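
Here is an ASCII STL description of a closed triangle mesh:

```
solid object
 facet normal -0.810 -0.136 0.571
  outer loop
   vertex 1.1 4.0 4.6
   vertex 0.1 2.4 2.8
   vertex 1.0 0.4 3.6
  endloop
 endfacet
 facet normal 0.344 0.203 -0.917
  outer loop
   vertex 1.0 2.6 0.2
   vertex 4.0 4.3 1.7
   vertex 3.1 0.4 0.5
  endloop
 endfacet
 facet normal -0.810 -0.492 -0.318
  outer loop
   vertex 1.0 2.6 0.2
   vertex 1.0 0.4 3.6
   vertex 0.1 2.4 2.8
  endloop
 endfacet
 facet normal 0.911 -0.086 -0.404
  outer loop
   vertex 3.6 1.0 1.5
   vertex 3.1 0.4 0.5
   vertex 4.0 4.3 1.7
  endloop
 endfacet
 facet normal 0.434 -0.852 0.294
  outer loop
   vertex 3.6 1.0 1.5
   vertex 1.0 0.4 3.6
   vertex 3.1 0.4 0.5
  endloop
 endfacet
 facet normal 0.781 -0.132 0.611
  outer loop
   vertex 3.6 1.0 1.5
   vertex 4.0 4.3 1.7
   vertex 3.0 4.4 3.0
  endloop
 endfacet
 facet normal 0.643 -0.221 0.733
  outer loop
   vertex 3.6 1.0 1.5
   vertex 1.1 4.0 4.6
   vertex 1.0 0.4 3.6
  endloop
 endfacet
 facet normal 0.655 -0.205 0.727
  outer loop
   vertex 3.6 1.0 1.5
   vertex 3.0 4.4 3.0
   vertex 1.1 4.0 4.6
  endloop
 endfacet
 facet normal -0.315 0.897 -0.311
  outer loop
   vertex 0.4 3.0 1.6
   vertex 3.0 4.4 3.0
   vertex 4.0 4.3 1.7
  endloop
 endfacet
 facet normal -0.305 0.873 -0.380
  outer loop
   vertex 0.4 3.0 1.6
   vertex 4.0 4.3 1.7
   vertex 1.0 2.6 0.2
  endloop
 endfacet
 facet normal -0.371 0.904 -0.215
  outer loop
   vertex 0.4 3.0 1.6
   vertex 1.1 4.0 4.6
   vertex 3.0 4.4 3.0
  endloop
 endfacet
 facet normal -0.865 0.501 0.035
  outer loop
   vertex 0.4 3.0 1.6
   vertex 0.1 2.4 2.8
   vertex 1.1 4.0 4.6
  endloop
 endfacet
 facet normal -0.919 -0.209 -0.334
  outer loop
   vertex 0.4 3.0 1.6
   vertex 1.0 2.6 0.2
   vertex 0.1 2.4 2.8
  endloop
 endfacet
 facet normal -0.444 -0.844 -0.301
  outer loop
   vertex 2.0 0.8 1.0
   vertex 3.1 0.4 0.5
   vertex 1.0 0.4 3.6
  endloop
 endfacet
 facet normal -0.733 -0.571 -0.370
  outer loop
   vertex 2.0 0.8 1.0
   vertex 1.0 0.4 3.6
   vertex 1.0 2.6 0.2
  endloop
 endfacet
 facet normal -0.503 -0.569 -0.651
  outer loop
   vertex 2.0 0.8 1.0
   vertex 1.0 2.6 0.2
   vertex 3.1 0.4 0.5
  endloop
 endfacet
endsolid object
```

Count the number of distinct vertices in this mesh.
10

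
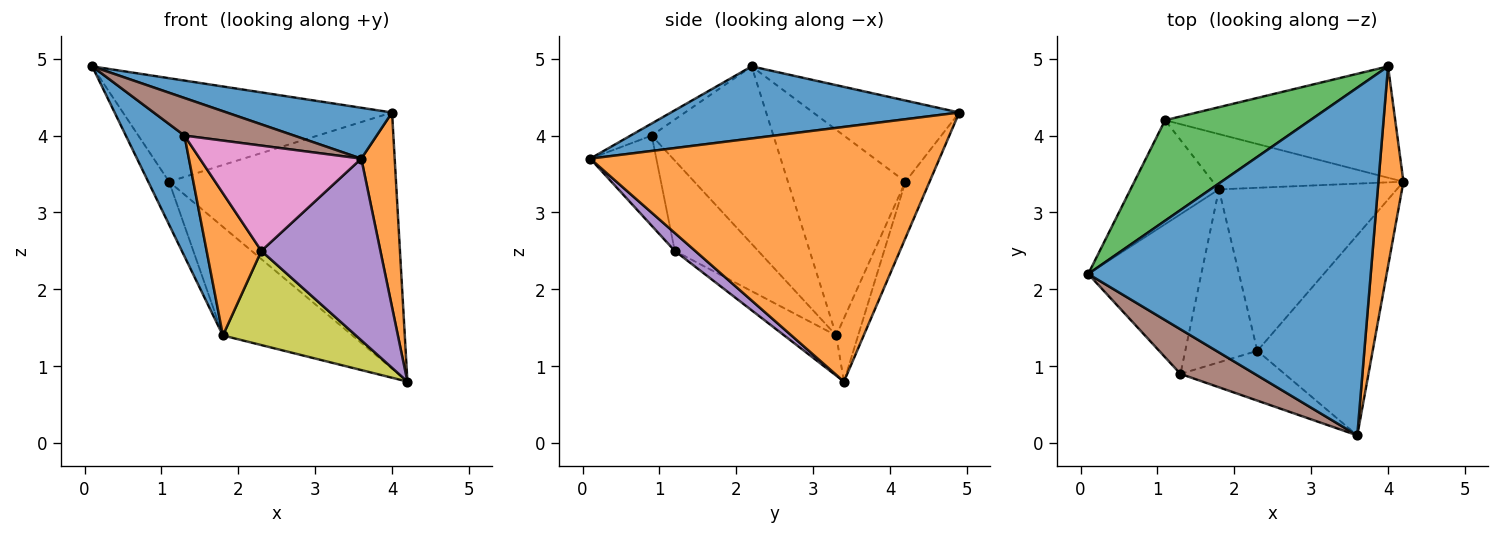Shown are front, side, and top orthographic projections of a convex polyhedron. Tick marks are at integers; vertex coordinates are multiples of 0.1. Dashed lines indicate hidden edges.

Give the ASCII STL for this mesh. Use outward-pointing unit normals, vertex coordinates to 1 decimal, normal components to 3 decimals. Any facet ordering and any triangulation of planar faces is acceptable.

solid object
 facet normal 0.245 -0.140 0.959
  outer loop
   vertex 4.0 4.9 4.3
   vertex 0.1 2.2 4.9
   vertex 3.6 0.1 3.7
  endloop
 endfacet
 facet normal 0.991 -0.095 0.097
  outer loop
   vertex 4.0 4.9 4.3
   vertex 3.6 0.1 3.7
   vertex 4.2 3.4 0.8
  endloop
 endfacet
 facet normal -0.363 0.668 0.649
  outer loop
   vertex 1.1 4.2 3.4
   vertex 0.1 2.2 4.9
   vertex 4.0 4.9 4.3
  endloop
 endfacet
 facet normal -0.097 0.913 -0.397
  outer loop
   vertex 1.1 4.2 3.4
   vertex 4.0 4.9 4.3
   vertex 4.2 3.4 0.8
  endloop
 endfacet
 facet normal 0.114 -0.667 -0.736
  outer loop
   vertex 2.3 1.2 2.5
   vertex 4.2 3.4 0.8
   vertex 3.6 0.1 3.7
  endloop
 endfacet
 facet normal -0.123 -0.639 0.759
  outer loop
   vertex 1.3 0.9 4.0
   vertex 3.6 0.1 3.7
   vertex 0.1 2.2 4.9
  endloop
 endfacet
 facet normal -0.347 -0.848 -0.401
  outer loop
   vertex 1.3 0.9 4.0
   vertex 2.3 1.2 2.5
   vertex 3.6 0.1 3.7
  endloop
 endfacet
 facet normal -0.149 0.881 -0.449
  outer loop
   vertex 1.8 3.3 1.4
   vertex 1.1 4.2 3.4
   vertex 4.2 3.4 0.8
  endloop
 endfacet
 facet normal -0.192 -0.491 -0.850
  outer loop
   vertex 1.8 3.3 1.4
   vertex 4.2 3.4 0.8
   vertex 2.3 1.2 2.5
  endloop
 endfacet
 facet normal -0.907 0.161 -0.390
  outer loop
   vertex 1.8 3.3 1.4
   vertex 0.1 2.2 4.9
   vertex 1.1 4.2 3.4
  endloop
 endfacet
 facet normal -0.781 -0.377 -0.498
  outer loop
   vertex 1.8 3.3 1.4
   vertex 1.3 0.9 4.0
   vertex 0.1 2.2 4.9
  endloop
 endfacet
 facet normal -0.696 -0.456 -0.555
  outer loop
   vertex 1.8 3.3 1.4
   vertex 2.3 1.2 2.5
   vertex 1.3 0.9 4.0
  endloop
 endfacet
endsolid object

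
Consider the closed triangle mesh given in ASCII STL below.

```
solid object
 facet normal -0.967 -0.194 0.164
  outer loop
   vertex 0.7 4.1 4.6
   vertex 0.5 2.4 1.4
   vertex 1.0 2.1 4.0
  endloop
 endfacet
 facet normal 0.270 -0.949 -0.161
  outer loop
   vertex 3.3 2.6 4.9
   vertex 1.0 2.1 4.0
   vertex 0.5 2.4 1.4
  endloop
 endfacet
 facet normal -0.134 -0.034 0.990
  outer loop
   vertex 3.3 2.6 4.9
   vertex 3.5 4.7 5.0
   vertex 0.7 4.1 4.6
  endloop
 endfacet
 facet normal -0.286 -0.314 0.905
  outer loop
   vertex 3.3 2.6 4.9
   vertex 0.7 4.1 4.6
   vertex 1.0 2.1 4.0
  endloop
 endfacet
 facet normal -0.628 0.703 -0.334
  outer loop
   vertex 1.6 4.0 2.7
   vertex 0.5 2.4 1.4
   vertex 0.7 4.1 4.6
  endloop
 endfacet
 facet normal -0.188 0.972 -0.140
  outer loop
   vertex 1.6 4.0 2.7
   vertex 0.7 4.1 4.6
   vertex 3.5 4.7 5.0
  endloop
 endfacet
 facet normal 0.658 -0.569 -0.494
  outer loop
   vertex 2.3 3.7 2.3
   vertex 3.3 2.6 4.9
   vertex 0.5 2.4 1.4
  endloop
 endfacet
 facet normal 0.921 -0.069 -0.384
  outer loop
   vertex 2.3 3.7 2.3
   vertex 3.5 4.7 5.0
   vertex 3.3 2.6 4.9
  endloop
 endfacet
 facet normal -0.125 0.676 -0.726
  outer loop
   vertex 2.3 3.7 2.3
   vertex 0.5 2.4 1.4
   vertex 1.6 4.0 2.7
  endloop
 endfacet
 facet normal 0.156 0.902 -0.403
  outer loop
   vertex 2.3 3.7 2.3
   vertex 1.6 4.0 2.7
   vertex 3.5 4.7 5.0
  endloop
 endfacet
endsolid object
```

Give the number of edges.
15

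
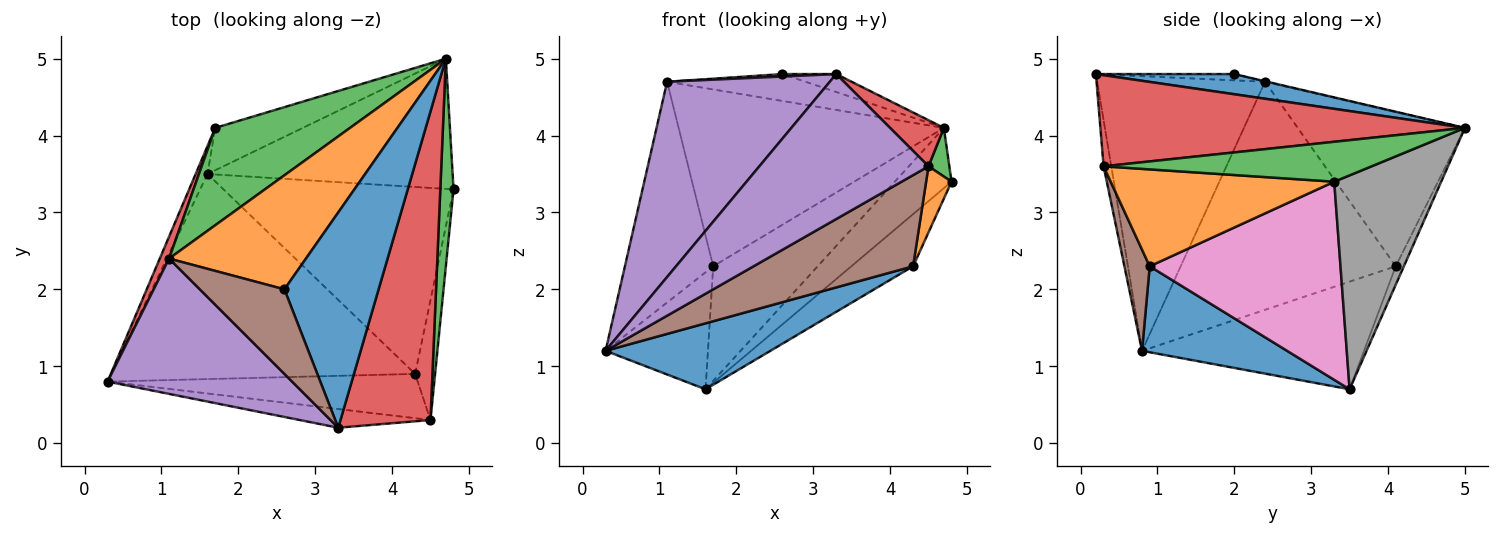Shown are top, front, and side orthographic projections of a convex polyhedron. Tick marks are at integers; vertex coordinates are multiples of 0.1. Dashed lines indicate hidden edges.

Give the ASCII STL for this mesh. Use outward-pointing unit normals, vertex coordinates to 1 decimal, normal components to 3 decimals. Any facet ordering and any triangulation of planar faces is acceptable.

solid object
 facet normal 0.209 0.081 0.975
  outer loop
   vertex 4.7 5.0 4.1
   vertex 2.6 2.0 4.8
   vertex 3.3 0.2 4.8
  endloop
 endfacet
 facet normal 0.973 -0.111 -0.201
  outer loop
   vertex 4.5 0.3 3.6
   vertex 4.3 0.9 2.3
   vertex 4.8 3.3 3.4
  endloop
 endfacet
 facet normal 0.946 -0.074 0.314
  outer loop
   vertex 4.5 0.3 3.6
   vertex 4.8 3.3 3.4
   vertex 4.7 5.0 4.1
  endloop
 endfacet
 facet normal 0.708 -0.104 0.699
  outer loop
   vertex 4.5 0.3 3.6
   vertex 4.7 5.0 4.1
   vertex 3.3 0.2 4.8
  endloop
 endfacet
 facet normal -0.045 -0.991 -0.128
  outer loop
   vertex 4.5 0.3 3.6
   vertex 3.3 0.2 4.8
   vertex 0.3 0.8 1.2
  endloop
 endfacet
 facet normal 0.141 -0.890 -0.433
  outer loop
   vertex 4.5 0.3 3.6
   vertex 0.3 0.8 1.2
   vertex 4.3 0.9 2.3
  endloop
 endfacet
 facet normal 0.638 0.207 -0.741
  outer loop
   vertex 1.6 3.5 0.7
   vertex 4.8 3.3 3.4
   vertex 4.3 0.9 2.3
  endloop
 endfacet
 facet normal 0.621 0.329 -0.711
  outer loop
   vertex 1.6 3.5 0.7
   vertex 4.7 5.0 4.1
   vertex 4.8 3.3 3.4
  endloop
 endfacet
 facet normal -0.073 0.935 -0.346
  outer loop
   vertex 1.6 3.5 0.7
   vertex 1.7 4.1 2.3
   vertex 4.7 5.0 4.1
  endloop
 endfacet
 facet normal -0.904 0.417 -0.100
  outer loop
   vertex 1.6 3.5 0.7
   vertex 0.3 0.8 1.2
   vertex 1.7 4.1 2.3
  endloop
 endfacet
 facet normal 0.260 -0.295 -0.919
  outer loop
   vertex 1.6 3.5 0.7
   vertex 4.3 0.9 2.3
   vertex 0.3 0.8 1.2
  endloop
 endfacet
 facet normal -0.004 0.230 0.973
  outer loop
   vertex 1.1 2.4 4.7
   vertex 2.6 2.0 4.8
   vertex 4.7 5.0 4.1
  endloop
 endfacet
 facet normal -0.483 0.767 0.422
  outer loop
   vertex 1.1 2.4 4.7
   vertex 4.7 5.0 4.1
   vertex 1.7 4.1 2.3
  endloop
 endfacet
 facet normal -0.924 0.380 0.038
  outer loop
   vertex 1.1 2.4 4.7
   vertex 1.7 4.1 2.3
   vertex 0.3 0.8 1.2
  endloop
 endfacet
 facet normal -0.647 -0.627 0.434
  outer loop
   vertex 1.1 2.4 4.7
   vertex 0.3 0.8 1.2
   vertex 3.3 0.2 4.8
  endloop
 endfacet
 facet normal -0.074 -0.029 0.997
  outer loop
   vertex 1.1 2.4 4.7
   vertex 3.3 0.2 4.8
   vertex 2.6 2.0 4.8
  endloop
 endfacet
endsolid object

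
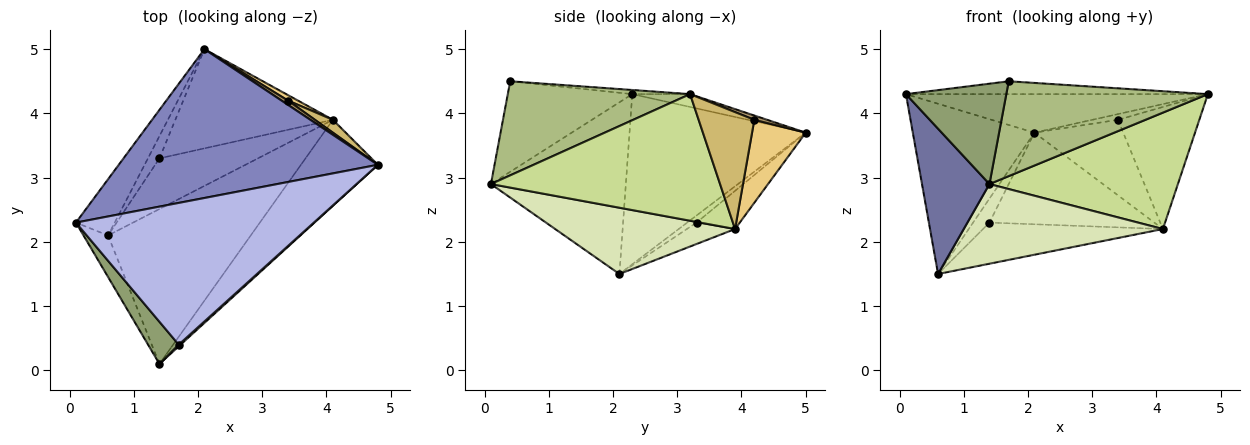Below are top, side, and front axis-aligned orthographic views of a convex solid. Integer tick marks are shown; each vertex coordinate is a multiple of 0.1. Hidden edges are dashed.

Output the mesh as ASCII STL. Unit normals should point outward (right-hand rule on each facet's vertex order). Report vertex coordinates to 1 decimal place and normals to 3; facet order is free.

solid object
 facet normal -0.887 -0.444 -0.127
  outer loop
   vertex 0.6 2.1 1.5
   vertex 1.4 0.1 2.9
   vertex 0.1 2.3 4.3
  endloop
 endfacet
 facet normal -0.048 0.250 0.967
  outer loop
   vertex 2.1 5.0 3.7
   vertex 0.1 2.3 4.3
   vertex 4.8 3.2 4.3
  endloop
 endfacet
 facet normal -0.809 0.558 -0.184
  outer loop
   vertex 2.1 5.0 3.7
   vertex 0.6 2.1 1.5
   vertex 0.1 2.3 4.3
  endloop
 endfacet
 facet normal -0.017 0.090 0.996
  outer loop
   vertex 1.7 0.4 4.5
   vertex 4.8 3.2 4.3
   vertex 0.1 2.3 4.3
  endloop
 endfacet
 facet normal -0.753 -0.607 0.255
  outer loop
   vertex 1.7 0.4 4.5
   vertex 0.1 2.3 4.3
   vertex 1.4 0.1 2.9
  endloop
 endfacet
 facet normal 0.671 -0.742 0.013
  outer loop
   vertex 1.7 0.4 4.5
   vertex 1.4 0.1 2.9
   vertex 4.8 3.2 4.3
  endloop
 endfacet
 facet normal 0.699 -0.575 -0.425
  outer loop
   vertex 4.1 3.9 2.2
   vertex 4.8 3.2 4.3
   vertex 1.4 0.1 2.9
  endloop
 endfacet
 facet normal 0.382 -0.423 -0.822
  outer loop
   vertex 4.1 3.9 2.2
   vertex 1.4 0.1 2.9
   vertex 0.6 2.1 1.5
  endloop
 endfacet
 facet normal 0.371 0.743 0.557
  outer loop
   vertex 3.4 4.2 3.9
   vertex 2.1 5.0 3.7
   vertex 4.8 3.2 4.3
  endloop
 endfacet
 facet normal 0.563 0.822 0.087
  outer loop
   vertex 3.4 4.2 3.9
   vertex 4.8 3.2 4.3
   vertex 4.1 3.9 2.2
  endloop
 endfacet
 facet normal 0.516 0.854 0.062
  outer loop
   vertex 3.4 4.2 3.9
   vertex 4.1 3.9 2.2
   vertex 2.1 5.0 3.7
  endloop
 endfacet
 facet normal -0.386 0.676 -0.628
  outer loop
   vertex 1.4 3.3 2.3
   vertex 0.6 2.1 1.5
   vertex 2.1 5.0 3.7
  endloop
 endfacet
 facet normal -0.166 0.621 -0.766
  outer loop
   vertex 1.4 3.3 2.3
   vertex 4.1 3.9 2.2
   vertex 0.6 2.1 1.5
  endloop
 endfacet
 facet normal -0.175 0.668 -0.723
  outer loop
   vertex 1.4 3.3 2.3
   vertex 2.1 5.0 3.7
   vertex 4.1 3.9 2.2
  endloop
 endfacet
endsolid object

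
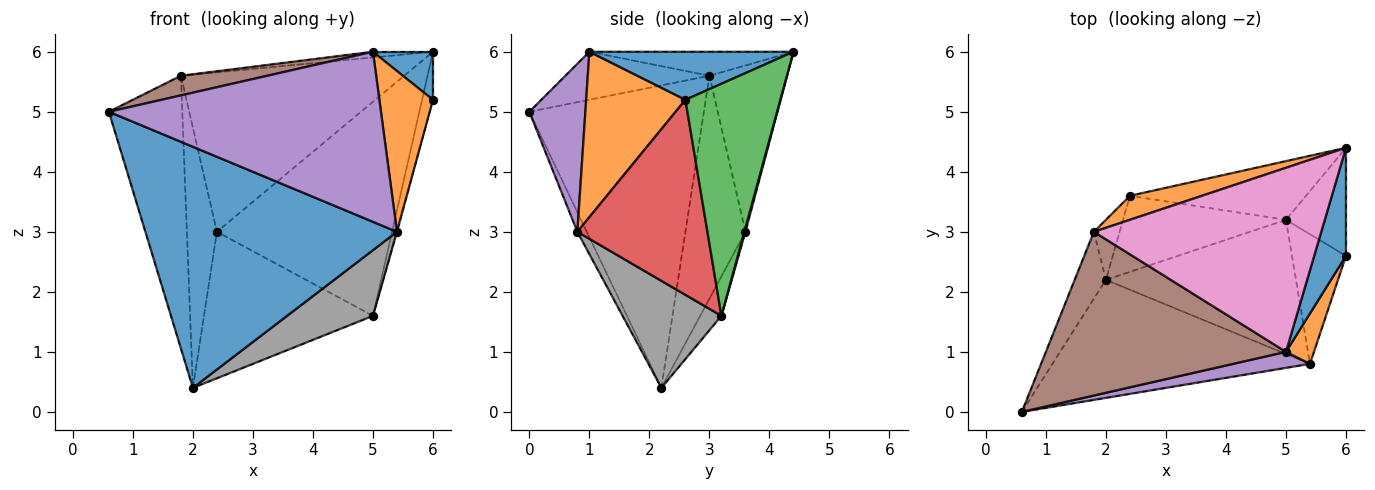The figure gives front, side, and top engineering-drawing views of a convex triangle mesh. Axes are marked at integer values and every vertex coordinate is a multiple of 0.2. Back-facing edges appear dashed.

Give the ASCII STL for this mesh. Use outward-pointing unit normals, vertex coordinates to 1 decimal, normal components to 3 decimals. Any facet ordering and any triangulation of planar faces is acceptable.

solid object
 facet normal -0.034 -0.898 -0.439
  outer loop
   vertex 5.4 0.8 3.0
   vertex 0.6 0.0 5.0
   vertex 2.0 2.2 0.4
  endloop
 endfacet
 facet normal -0.325 0.935 0.141
  outer loop
   vertex 1.8 3.0 5.6
   vertex 6.0 4.4 6.0
   vertex 2.4 3.6 3.0
  endloop
 endfacet
 facet normal -0.918 0.386 -0.095
  outer loop
   vertex 1.8 3.0 5.6
   vertex 2.0 2.2 0.4
   vertex 0.6 0.0 5.0
  endloop
 endfacet
 facet normal -0.890 0.445 -0.103
  outer loop
   vertex 1.8 3.0 5.6
   vertex 2.4 3.6 3.0
   vertex 2.0 2.2 0.4
  endloop
 endfacet
 facet normal 0.201 -0.975 0.092
  outer loop
   vertex 5.0 1.0 6.0
   vertex 0.6 0.0 5.0
   vertex 5.4 0.8 3.0
  endloop
 endfacet
 facet normal -0.195 -0.117 0.974
  outer loop
   vertex 5.0 1.0 6.0
   vertex 1.8 3.0 5.6
   vertex 0.6 0.0 5.0
  endloop
 endfacet
 facet normal -0.105 0.031 0.994
  outer loop
   vertex 5.0 1.0 6.0
   vertex 6.0 4.4 6.0
   vertex 1.8 3.0 5.6
  endloop
 endfacet
 facet normal 0.451 -0.392 -0.801
  outer loop
   vertex 5.0 3.2 1.6
   vertex 5.4 0.8 3.0
   vertex 2.0 2.2 0.4
  endloop
 endfacet
 facet normal 0.006 0.964 -0.264
  outer loop
   vertex 5.0 3.2 1.6
   vertex 2.4 3.6 3.0
   vertex 6.0 4.4 6.0
  endloop
 endfacet
 facet normal -0.111 0.882 -0.458
  outer loop
   vertex 5.0 3.2 1.6
   vertex 2.0 2.2 0.4
   vertex 2.4 3.6 3.0
  endloop
 endfacet
 facet normal 0.810 -0.238 0.536
  outer loop
   vertex 6.0 2.6 5.2
   vertex 6.0 4.4 6.0
   vertex 5.0 1.0 6.0
  endloop
 endfacet
 facet normal 0.870 -0.470 0.147
  outer loop
   vertex 6.0 2.6 5.2
   vertex 5.0 1.0 6.0
   vertex 5.4 0.8 3.0
  endloop
 endfacet
 facet normal 0.962 0.111 -0.249
  outer loop
   vertex 6.0 2.6 5.2
   vertex 5.0 3.2 1.6
   vertex 6.0 4.4 6.0
  endloop
 endfacet
 facet normal 0.964 0.005 -0.267
  outer loop
   vertex 6.0 2.6 5.2
   vertex 5.4 0.8 3.0
   vertex 5.0 3.2 1.6
  endloop
 endfacet
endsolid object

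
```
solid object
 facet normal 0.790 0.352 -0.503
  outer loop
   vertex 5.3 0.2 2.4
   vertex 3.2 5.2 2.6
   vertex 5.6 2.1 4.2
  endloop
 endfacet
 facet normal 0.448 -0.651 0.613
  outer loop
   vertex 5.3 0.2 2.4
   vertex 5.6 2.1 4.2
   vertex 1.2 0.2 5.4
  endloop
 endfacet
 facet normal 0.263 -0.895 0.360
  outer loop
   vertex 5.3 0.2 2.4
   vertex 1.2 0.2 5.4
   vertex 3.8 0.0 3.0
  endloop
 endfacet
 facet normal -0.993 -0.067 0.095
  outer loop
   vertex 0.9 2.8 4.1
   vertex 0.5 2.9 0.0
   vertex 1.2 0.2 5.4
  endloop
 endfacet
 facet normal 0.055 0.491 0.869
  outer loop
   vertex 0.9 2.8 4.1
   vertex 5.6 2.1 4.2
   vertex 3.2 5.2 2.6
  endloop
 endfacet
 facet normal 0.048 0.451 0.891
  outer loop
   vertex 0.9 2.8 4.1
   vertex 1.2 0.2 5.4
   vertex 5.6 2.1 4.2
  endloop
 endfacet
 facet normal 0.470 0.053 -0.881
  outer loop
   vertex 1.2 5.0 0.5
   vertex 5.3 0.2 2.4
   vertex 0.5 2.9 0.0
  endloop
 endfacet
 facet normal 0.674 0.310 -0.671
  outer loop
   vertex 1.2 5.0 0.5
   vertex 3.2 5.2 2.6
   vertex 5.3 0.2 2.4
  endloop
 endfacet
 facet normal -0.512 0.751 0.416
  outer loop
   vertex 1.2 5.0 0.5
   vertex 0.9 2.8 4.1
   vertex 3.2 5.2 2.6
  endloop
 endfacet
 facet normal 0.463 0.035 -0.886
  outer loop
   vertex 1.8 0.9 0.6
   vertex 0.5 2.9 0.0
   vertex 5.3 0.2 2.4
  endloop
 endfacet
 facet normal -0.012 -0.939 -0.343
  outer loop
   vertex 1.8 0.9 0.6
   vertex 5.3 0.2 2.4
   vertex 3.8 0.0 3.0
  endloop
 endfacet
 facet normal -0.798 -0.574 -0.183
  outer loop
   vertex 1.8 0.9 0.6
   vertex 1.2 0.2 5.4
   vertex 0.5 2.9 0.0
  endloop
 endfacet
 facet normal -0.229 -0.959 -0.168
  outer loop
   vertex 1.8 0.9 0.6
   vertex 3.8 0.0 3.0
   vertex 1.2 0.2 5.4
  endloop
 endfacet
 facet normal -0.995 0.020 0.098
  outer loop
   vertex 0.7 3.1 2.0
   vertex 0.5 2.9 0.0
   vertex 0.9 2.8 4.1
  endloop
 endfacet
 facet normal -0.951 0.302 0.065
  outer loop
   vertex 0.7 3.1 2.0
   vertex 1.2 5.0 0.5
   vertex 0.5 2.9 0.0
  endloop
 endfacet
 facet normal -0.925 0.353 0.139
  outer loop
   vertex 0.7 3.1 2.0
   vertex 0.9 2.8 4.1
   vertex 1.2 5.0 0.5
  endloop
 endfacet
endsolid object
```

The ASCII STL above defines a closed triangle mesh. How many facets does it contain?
16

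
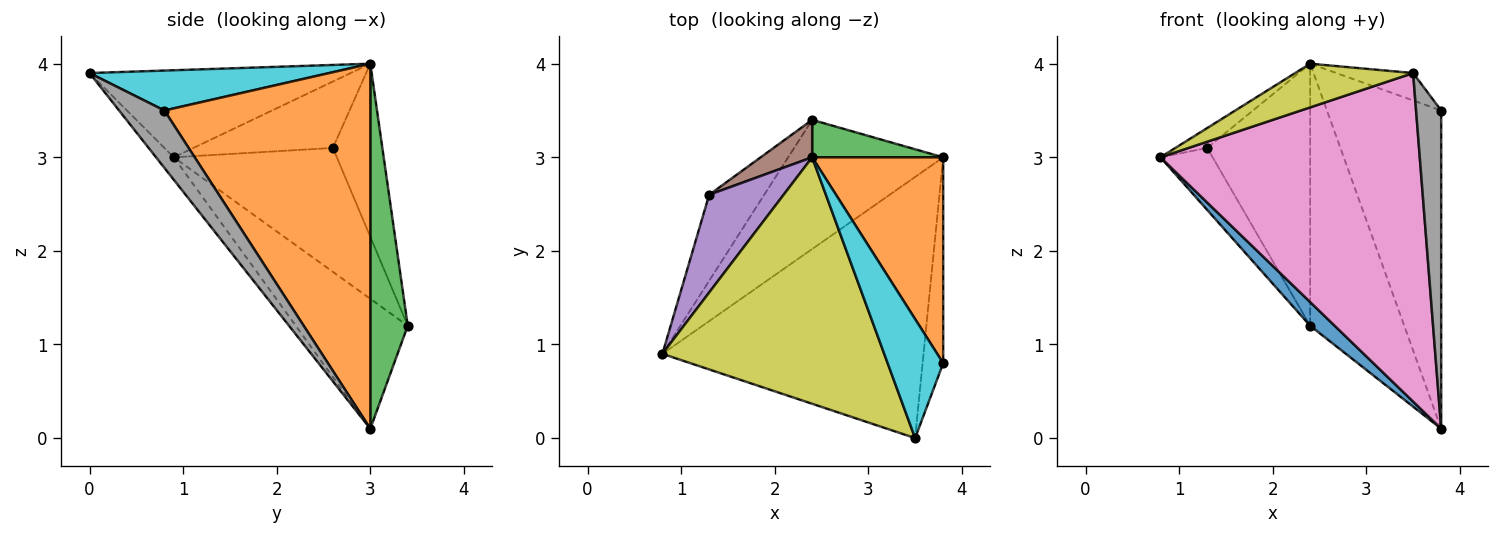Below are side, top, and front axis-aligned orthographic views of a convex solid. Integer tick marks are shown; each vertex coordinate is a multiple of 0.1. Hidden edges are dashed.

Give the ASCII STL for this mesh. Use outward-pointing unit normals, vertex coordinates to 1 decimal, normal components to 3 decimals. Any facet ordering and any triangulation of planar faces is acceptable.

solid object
 facet normal -0.636 -0.139 -0.759
  outer loop
   vertex 3.8 3.0 0.1
   vertex 0.8 0.9 3.0
   vertex 2.4 3.4 1.2
  endloop
 endfacet
 facet normal 0.834 0.463 0.299
  outer loop
   vertex 3.8 3.0 0.1
   vertex 2.4 3.0 4.0
   vertex 3.8 0.8 3.5
  endloop
 endfacet
 facet normal 0.367 0.921 0.132
  outer loop
   vertex 3.8 3.0 0.1
   vertex 2.4 3.4 1.2
   vertex 2.4 3.0 4.0
  endloop
 endfacet
 facet normal -0.877 0.281 -0.390
  outer loop
   vertex 1.3 2.6 3.1
   vertex 2.4 3.4 1.2
   vertex 0.8 0.9 3.0
  endloop
 endfacet
 facet normal -0.658 0.150 0.738
  outer loop
   vertex 1.3 2.6 3.1
   vertex 0.8 0.9 3.0
   vertex 2.4 3.0 4.0
  endloop
 endfacet
 facet normal -0.430 0.894 0.128
  outer loop
   vertex 1.3 2.6 3.1
   vertex 2.4 3.0 4.0
   vertex 2.4 3.4 1.2
  endloop
 endfacet
 facet normal -0.053 -0.782 -0.621
  outer loop
   vertex 3.5 0.0 3.9
   vertex 0.8 0.9 3.0
   vertex 3.8 3.0 0.1
  endloop
 endfacet
 facet normal 0.835 -0.463 -0.299
  outer loop
   vertex 3.5 0.0 3.9
   vertex 3.8 3.0 0.1
   vertex 3.8 0.8 3.5
  endloop
 endfacet
 facet normal -0.360 -0.163 0.918
  outer loop
   vertex 3.5 0.0 3.9
   vertex 2.4 3.0 4.0
   vertex 0.8 0.9 3.0
  endloop
 endfacet
 facet normal 0.574 0.184 0.798
  outer loop
   vertex 3.5 0.0 3.9
   vertex 3.8 0.8 3.5
   vertex 2.4 3.0 4.0
  endloop
 endfacet
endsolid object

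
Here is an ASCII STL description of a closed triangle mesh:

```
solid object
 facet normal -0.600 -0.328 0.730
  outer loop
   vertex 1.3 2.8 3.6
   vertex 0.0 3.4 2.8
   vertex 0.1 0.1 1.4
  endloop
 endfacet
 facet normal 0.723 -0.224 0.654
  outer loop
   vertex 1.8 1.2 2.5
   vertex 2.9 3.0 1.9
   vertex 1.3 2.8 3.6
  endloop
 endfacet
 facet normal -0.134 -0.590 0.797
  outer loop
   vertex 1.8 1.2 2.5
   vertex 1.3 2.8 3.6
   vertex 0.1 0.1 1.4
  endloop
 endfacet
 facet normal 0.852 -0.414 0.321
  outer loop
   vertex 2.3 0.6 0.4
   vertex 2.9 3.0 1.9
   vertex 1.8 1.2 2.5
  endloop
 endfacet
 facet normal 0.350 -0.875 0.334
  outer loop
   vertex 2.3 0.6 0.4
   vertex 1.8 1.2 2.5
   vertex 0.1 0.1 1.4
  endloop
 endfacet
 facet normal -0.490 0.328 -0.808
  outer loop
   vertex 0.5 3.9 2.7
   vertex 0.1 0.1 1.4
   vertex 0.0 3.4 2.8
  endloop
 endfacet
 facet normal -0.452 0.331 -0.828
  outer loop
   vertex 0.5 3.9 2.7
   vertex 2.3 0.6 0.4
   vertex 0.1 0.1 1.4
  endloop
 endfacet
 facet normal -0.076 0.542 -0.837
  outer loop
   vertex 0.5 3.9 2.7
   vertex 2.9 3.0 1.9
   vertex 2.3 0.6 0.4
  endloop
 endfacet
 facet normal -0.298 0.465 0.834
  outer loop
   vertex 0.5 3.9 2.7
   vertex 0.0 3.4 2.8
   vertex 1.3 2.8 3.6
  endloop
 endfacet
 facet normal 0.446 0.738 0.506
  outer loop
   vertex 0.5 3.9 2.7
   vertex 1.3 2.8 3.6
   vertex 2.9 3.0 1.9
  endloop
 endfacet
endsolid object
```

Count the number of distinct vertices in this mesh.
7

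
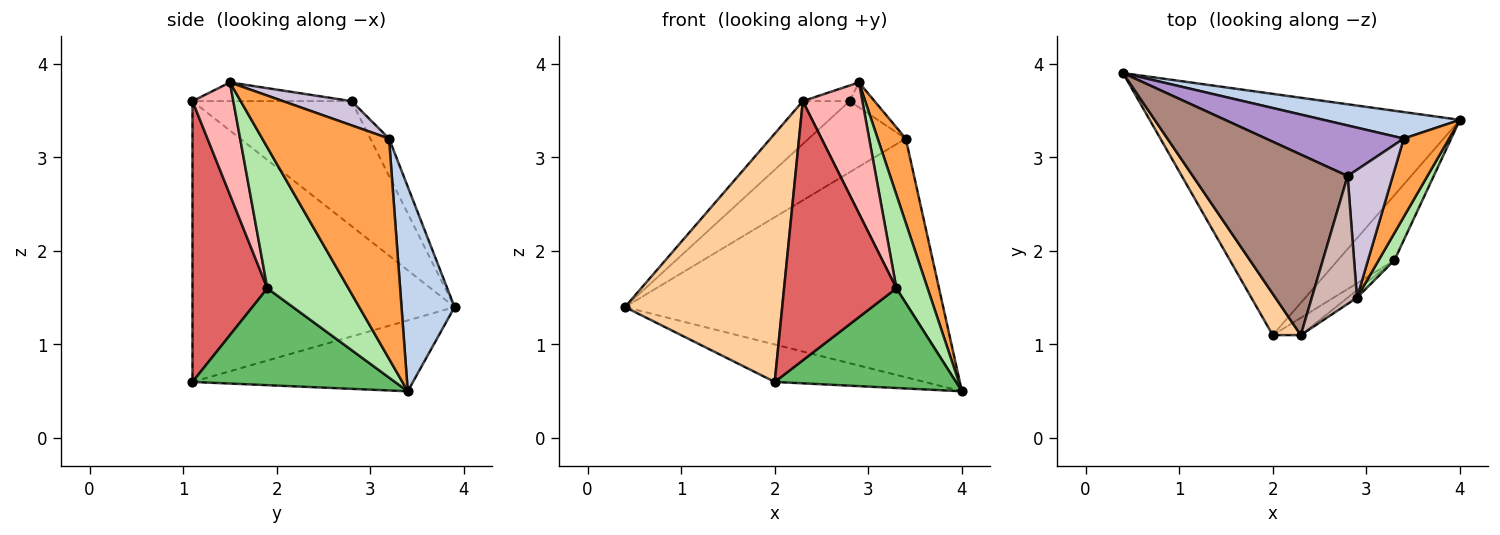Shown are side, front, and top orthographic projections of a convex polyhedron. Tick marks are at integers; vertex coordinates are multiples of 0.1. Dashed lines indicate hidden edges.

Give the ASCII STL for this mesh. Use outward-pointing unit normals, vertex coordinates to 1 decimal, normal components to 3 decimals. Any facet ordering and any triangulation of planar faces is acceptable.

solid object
 facet normal -0.220 0.150 -0.964
  outer loop
   vertex 2.0 1.1 0.6
   vertex 0.4 3.9 1.4
   vertex 4.0 3.4 0.5
  endloop
 endfacet
 facet normal 0.163 0.981 0.109
  outer loop
   vertex 3.4 3.2 3.2
   vertex 4.0 3.4 0.5
   vertex 0.4 3.9 1.4
  endloop
 endfacet
 facet normal 0.957 -0.212 0.197
  outer loop
   vertex 3.4 3.2 3.2
   vertex 2.9 1.5 3.8
   vertex 4.0 3.4 0.5
  endloop
 endfacet
 facet normal -0.854 -0.513 0.085
  outer loop
   vertex 2.3 1.1 3.6
   vertex 0.4 3.9 1.4
   vertex 2.0 1.1 0.6
  endloop
 endfacet
 facet normal 0.683 -0.611 -0.399
  outer loop
   vertex 3.3 1.9 1.6
   vertex 2.0 1.1 0.6
   vertex 4.0 3.4 0.5
  endloop
 endfacet
 facet normal 0.928 -0.357 0.104
  outer loop
   vertex 3.3 1.9 1.6
   vertex 4.0 3.4 0.5
   vertex 2.9 1.5 3.8
  endloop
 endfacet
 facet normal 0.554 -0.831 -0.055
  outer loop
   vertex 3.3 1.9 1.6
   vertex 2.3 1.1 3.6
   vertex 2.0 1.1 0.6
  endloop
 endfacet
 facet normal 0.565 -0.824 -0.047
  outer loop
   vertex 3.3 1.9 1.6
   vertex 2.9 1.5 3.8
   vertex 2.3 1.1 3.6
  endloop
 endfacet
 facet normal -0.155 0.805 0.572
  outer loop
   vertex 2.8 2.8 3.6
   vertex 3.4 3.2 3.2
   vertex 0.4 3.9 1.4
  endloop
 endfacet
 facet normal 0.466 0.169 0.868
  outer loop
   vertex 2.8 2.8 3.6
   vertex 2.9 1.5 3.8
   vertex 3.4 3.2 3.2
  endloop
 endfacet
 facet normal -0.618 0.182 0.765
  outer loop
   vertex 2.8 2.8 3.6
   vertex 0.4 3.9 1.4
   vertex 2.3 1.1 3.6
  endloop
 endfacet
 facet normal -0.381 0.112 0.918
  outer loop
   vertex 2.8 2.8 3.6
   vertex 2.3 1.1 3.6
   vertex 2.9 1.5 3.8
  endloop
 endfacet
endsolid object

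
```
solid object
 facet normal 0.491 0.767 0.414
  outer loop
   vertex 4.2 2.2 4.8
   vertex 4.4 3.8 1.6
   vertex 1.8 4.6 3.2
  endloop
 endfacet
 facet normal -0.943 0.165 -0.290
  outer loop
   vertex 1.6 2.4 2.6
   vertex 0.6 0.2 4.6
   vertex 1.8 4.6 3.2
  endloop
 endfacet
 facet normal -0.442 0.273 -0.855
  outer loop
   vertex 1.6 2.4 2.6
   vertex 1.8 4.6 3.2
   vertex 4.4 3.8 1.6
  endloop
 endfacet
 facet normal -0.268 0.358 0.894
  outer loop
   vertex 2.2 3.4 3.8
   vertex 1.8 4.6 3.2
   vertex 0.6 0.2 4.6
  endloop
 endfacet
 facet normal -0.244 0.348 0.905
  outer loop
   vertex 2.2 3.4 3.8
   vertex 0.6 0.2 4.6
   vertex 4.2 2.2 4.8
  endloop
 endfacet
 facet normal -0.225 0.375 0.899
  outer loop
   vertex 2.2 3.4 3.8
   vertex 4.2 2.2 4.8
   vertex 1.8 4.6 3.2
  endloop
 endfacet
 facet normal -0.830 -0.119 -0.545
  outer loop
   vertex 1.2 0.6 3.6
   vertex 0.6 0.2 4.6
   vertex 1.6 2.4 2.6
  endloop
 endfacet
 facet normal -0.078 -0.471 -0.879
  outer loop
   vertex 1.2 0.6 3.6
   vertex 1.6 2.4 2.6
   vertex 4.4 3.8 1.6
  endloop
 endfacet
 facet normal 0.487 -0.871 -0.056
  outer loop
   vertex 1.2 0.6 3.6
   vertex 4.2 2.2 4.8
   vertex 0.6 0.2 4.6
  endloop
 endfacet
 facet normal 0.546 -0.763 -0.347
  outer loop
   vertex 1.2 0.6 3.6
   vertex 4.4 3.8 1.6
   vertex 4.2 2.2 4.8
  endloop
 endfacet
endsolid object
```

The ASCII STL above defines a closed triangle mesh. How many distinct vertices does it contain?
7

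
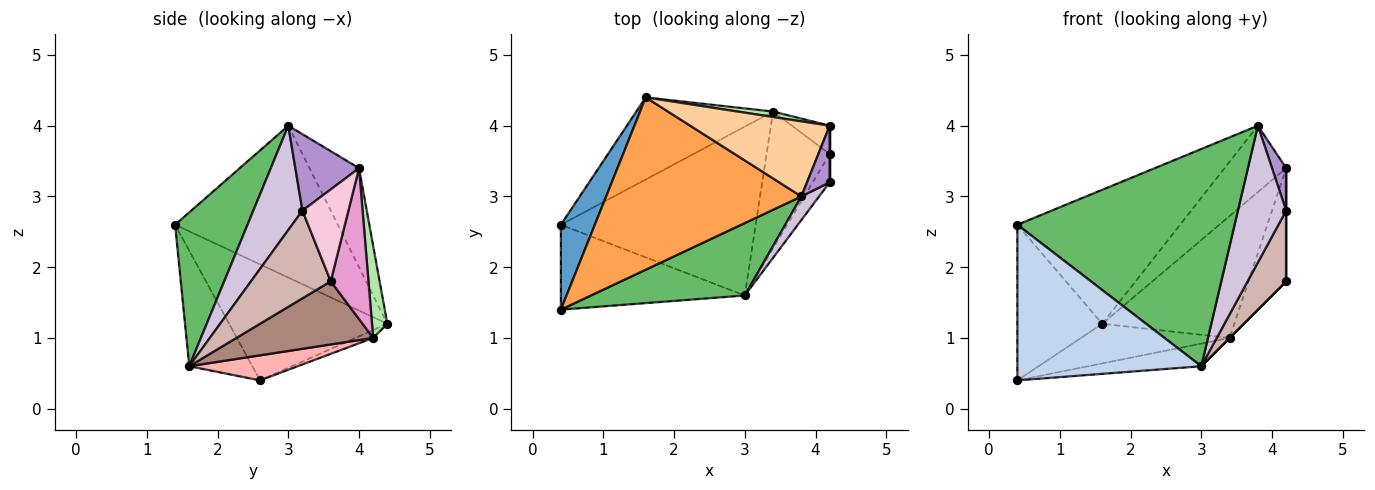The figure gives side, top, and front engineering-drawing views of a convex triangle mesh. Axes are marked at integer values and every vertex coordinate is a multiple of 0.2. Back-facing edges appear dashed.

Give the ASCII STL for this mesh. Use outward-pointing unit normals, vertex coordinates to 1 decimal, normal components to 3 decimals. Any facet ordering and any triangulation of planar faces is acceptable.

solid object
 facet normal -0.853 0.458 0.250
  outer loop
   vertex 0.4 2.6 0.4
   vertex 0.4 1.4 2.6
   vertex 1.6 4.4 1.2
  endloop
 endfacet
 facet normal -0.288 -0.841 -0.459
  outer loop
   vertex 3.0 1.6 0.6
   vertex 0.4 1.4 2.6
   vertex 0.4 2.6 0.4
  endloop
 endfacet
 facet normal -0.523 0.523 0.673
  outer loop
   vertex 3.8 3.0 4.0
   vertex 1.6 4.4 1.2
   vertex 0.4 1.4 2.6
  endloop
 endfacet
 facet normal -0.470 0.585 0.661
  outer loop
   vertex 3.8 3.0 4.0
   vertex 4.2 4.0 3.4
   vertex 1.6 4.4 1.2
  endloop
 endfacet
 facet normal 0.302 -0.905 0.302
  outer loop
   vertex 3.8 3.0 4.0
   vertex 0.4 1.4 2.6
   vertex 3.0 1.6 0.6
  endloop
 endfacet
 facet normal 0.115 0.992 0.044
  outer loop
   vertex 3.4 4.2 1.0
   vertex 1.6 4.4 1.2
   vertex 4.2 4.0 3.4
  endloop
 endfacet
 facet normal -0.052 0.434 -0.899
  outer loop
   vertex 3.4 4.2 1.0
   vertex 0.4 2.6 0.4
   vertex 1.6 4.4 1.2
  endloop
 endfacet
 facet normal 0.126 0.132 -0.983
  outer loop
   vertex 3.4 4.2 1.0
   vertex 3.0 1.6 0.6
   vertex 0.4 2.6 0.4
  endloop
 endfacet
 facet normal 0.938 -0.208 0.278
  outer loop
   vertex 4.2 3.2 2.8
   vertex 4.2 4.0 3.4
   vertex 3.8 3.0 4.0
  endloop
 endfacet
 facet normal 0.708 -0.696 0.120
  outer loop
   vertex 4.2 3.2 2.8
   vertex 3.8 3.0 4.0
   vertex 3.0 1.6 0.6
  endloop
 endfacet
 facet normal 0.707 0.000 -0.707
  outer loop
   vertex 4.2 3.6 1.8
   vertex 3.0 1.6 0.6
   vertex 3.4 4.2 1.0
  endloop
 endfacet
 facet normal 0.887 -0.429 -0.172
  outer loop
   vertex 4.2 3.6 1.8
   vertex 4.2 3.2 2.8
   vertex 3.0 1.6 0.6
  endloop
 endfacet
 facet normal 0.696 0.696 -0.174
  outer loop
   vertex 4.2 3.6 1.8
   vertex 3.4 4.2 1.0
   vertex 4.2 4.0 3.4
  endloop
 endfacet
 facet normal 1.000 0.000 0.000
  outer loop
   vertex 4.2 3.6 1.8
   vertex 4.2 4.0 3.4
   vertex 4.2 3.2 2.8
  endloop
 endfacet
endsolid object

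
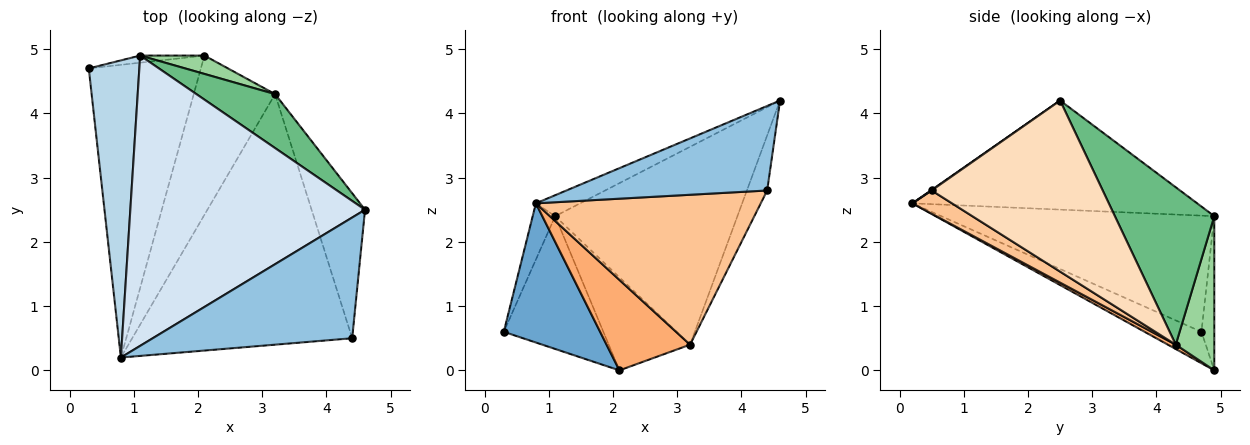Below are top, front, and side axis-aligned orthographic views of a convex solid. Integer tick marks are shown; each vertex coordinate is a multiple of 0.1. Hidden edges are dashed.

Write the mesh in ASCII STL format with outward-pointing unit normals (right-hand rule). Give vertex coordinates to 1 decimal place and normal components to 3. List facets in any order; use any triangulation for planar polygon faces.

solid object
 facet normal -0.246 -0.416 -0.875
  outer loop
   vertex 2.1 4.9 0.0
   vertex 0.8 0.2 2.6
   vertex 0.3 4.7 0.6
  endloop
 endfacet
 facet normal 0.002 -0.574 0.819
  outer loop
   vertex 4.4 0.5 2.8
   vertex 4.6 2.5 4.2
   vertex 0.8 0.2 2.6
  endloop
 endfacet
 facet normal -0.914 0.075 0.398
  outer loop
   vertex 1.1 4.9 2.4
   vertex 0.3 4.7 0.6
   vertex 0.8 0.2 2.6
  endloop
 endfacet
 facet normal -0.421 0.065 0.905
  outer loop
   vertex 1.1 4.9 2.4
   vertex 0.8 0.2 2.6
   vertex 4.6 2.5 4.2
  endloop
 endfacet
 facet normal -0.128 0.990 -0.053
  outer loop
   vertex 1.1 4.9 2.4
   vertex 2.1 4.9 0.0
   vertex 0.3 4.7 0.6
  endloop
 endfacet
 facet normal 0.047 -0.493 -0.869
  outer loop
   vertex 3.2 4.3 0.4
   vertex 0.8 0.2 2.6
   vertex 2.1 4.9 0.0
  endloop
 endfacet
 facet normal 0.090 -0.511 -0.855
  outer loop
   vertex 3.2 4.3 0.4
   vertex 4.4 0.5 2.8
   vertex 0.8 0.2 2.6
  endloop
 endfacet
 facet normal 0.948 0.112 -0.296
  outer loop
   vertex 3.2 4.3 0.4
   vertex 4.6 2.5 4.2
   vertex 4.4 0.5 2.8
  endloop
 endfacet
 facet normal 0.466 0.854 0.233
  outer loop
   vertex 3.2 4.3 0.4
   vertex 1.1 4.9 2.4
   vertex 4.6 2.5 4.2
  endloop
 endfacet
 facet normal 0.421 0.890 0.176
  outer loop
   vertex 3.2 4.3 0.4
   vertex 2.1 4.9 0.0
   vertex 1.1 4.9 2.4
  endloop
 endfacet
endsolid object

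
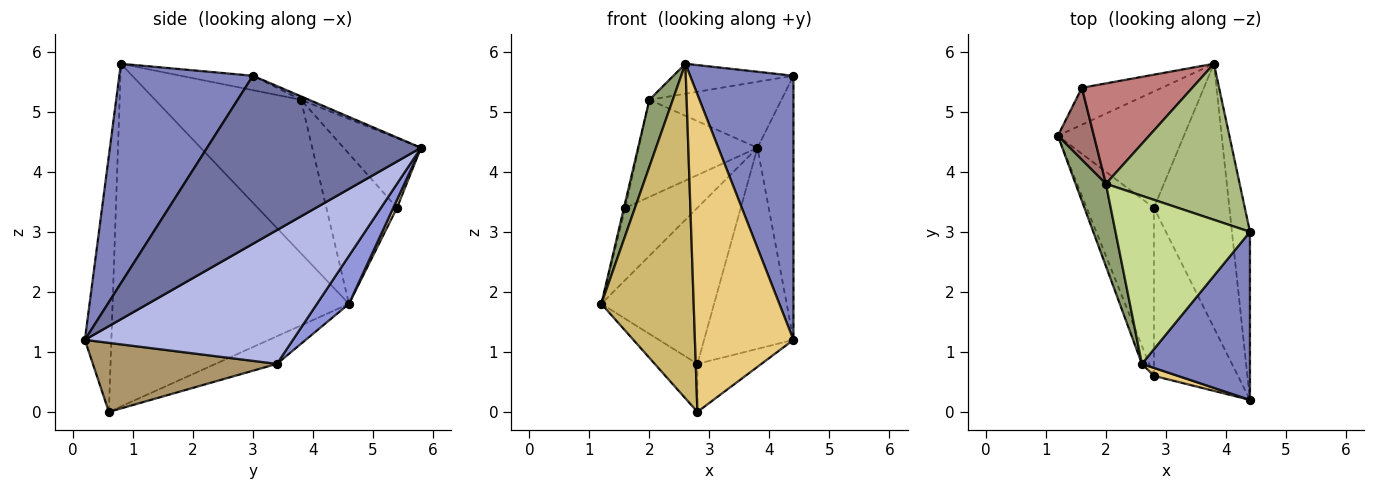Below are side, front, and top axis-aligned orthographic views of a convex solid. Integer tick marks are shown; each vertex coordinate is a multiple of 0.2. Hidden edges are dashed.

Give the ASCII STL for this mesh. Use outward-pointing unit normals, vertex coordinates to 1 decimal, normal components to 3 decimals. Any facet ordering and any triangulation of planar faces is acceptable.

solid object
 facet normal 0.981 0.165 -0.105
  outer loop
   vertex 4.4 3.0 5.6
   vertex 4.4 0.2 1.2
   vertex 3.8 5.8 4.4
  endloop
 endfacet
 facet normal 0.737 -0.570 0.363
  outer loop
   vertex 4.4 3.0 5.6
   vertex 2.6 0.8 5.8
   vertex 4.4 0.2 1.2
  endloop
 endfacet
 facet normal 0.222 0.782 -0.583
  outer loop
   vertex 2.8 3.4 0.8
   vertex 1.2 4.6 1.8
   vertex 3.8 5.8 4.4
  endloop
 endfacet
 facet normal 0.816 0.350 -0.460
  outer loop
   vertex 2.8 3.4 0.8
   vertex 3.8 5.8 4.4
   vertex 4.4 0.2 1.2
  endloop
 endfacet
 facet normal -0.969 -0.156 0.191
  outer loop
   vertex 2.0 3.8 5.2
   vertex 1.2 4.6 1.8
   vertex 2.6 0.8 5.8
  endloop
 endfacet
 facet normal -0.024 0.390 0.921
  outer loop
   vertex 2.0 3.8 5.2
   vertex 4.4 3.0 5.6
   vertex 3.8 5.8 4.4
  endloop
 endfacet
 facet normal -0.105 0.175 0.979
  outer loop
   vertex 2.0 3.8 5.2
   vertex 2.6 0.8 5.8
   vertex 4.4 3.0 5.6
  endloop
 endfacet
 facet normal -0.367 0.256 -0.894
  outer loop
   vertex 2.8 0.6 0.0
   vertex 1.2 4.6 1.8
   vertex 2.8 3.4 0.8
  endloop
 endfacet
 facet normal 0.620 0.216 -0.755
  outer loop
   vertex 2.8 0.6 0.0
   vertex 2.8 3.4 0.8
   vertex 4.4 0.2 1.2
  endloop
 endfacet
 facet normal -0.931 -0.364 -0.020
  outer loop
   vertex 2.8 0.6 0.0
   vertex 2.6 0.8 5.8
   vertex 1.2 4.6 1.8
  endloop
 endfacet
 facet normal -0.260 -0.965 0.024
  outer loop
   vertex 2.8 0.6 0.0
   vertex 4.4 0.2 1.2
   vertex 2.6 0.8 5.8
  endloop
 endfacet
 facet normal 0.046 0.889 -0.456
  outer loop
   vertex 1.6 5.4 3.4
   vertex 3.8 5.8 4.4
   vertex 1.2 4.6 1.8
  endloop
 endfacet
 facet normal -0.972 0.019 0.233
  outer loop
   vertex 1.6 5.4 3.4
   vertex 1.2 4.6 1.8
   vertex 2.0 3.8 5.2
  endloop
 endfacet
 facet normal -0.413 0.633 0.655
  outer loop
   vertex 1.6 5.4 3.4
   vertex 2.0 3.8 5.2
   vertex 3.8 5.8 4.4
  endloop
 endfacet
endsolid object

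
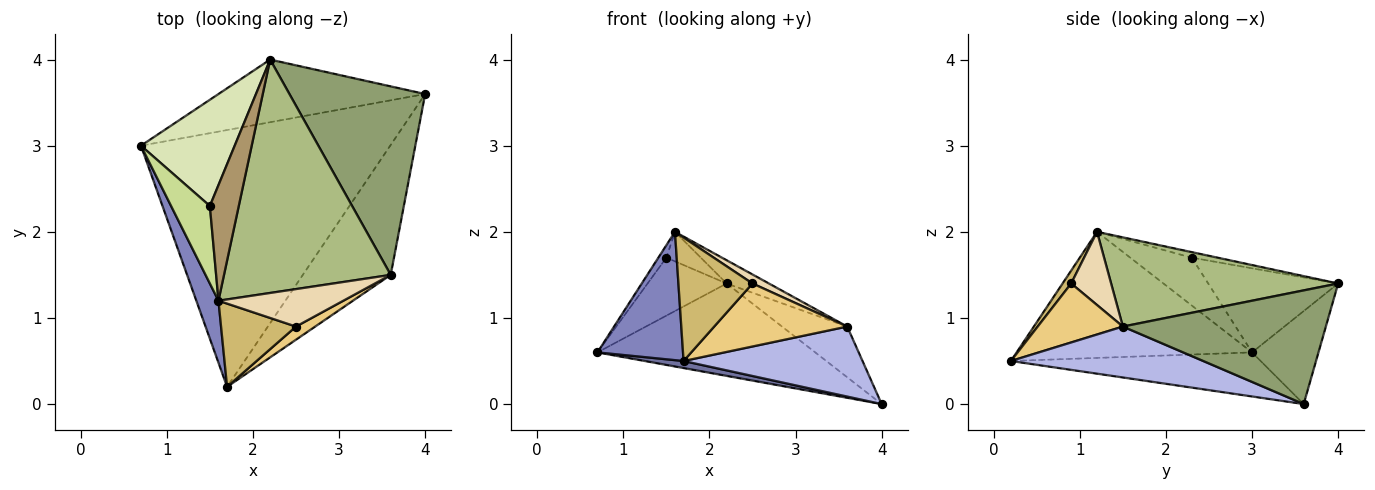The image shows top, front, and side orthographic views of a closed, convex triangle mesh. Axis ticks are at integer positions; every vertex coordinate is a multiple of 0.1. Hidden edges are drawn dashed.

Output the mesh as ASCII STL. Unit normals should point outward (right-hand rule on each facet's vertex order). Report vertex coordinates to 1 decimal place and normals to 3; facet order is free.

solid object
 facet normal -0.174 -0.027 -0.984
  outer loop
   vertex 1.7 0.2 0.5
   vertex 0.7 3.0 0.6
   vertex 4.0 3.6 0.0
  endloop
 endfacet
 facet normal -0.927 -0.337 0.163
  outer loop
   vertex 1.6 1.2 2.0
   vertex 0.7 3.0 0.6
   vertex 1.7 0.2 0.5
  endloop
 endfacet
 facet normal -0.245 0.803 -0.544
  outer loop
   vertex 2.2 4.0 1.4
   vertex 4.0 3.6 0.0
   vertex 0.7 3.0 0.6
  endloop
 endfacet
 facet normal 0.454 -0.423 -0.784
  outer loop
   vertex 3.6 1.5 0.9
   vertex 1.7 0.2 0.5
   vertex 4.0 3.6 0.0
  endloop
 endfacet
 facet normal 0.629 0.202 0.751
  outer loop
   vertex 3.6 1.5 0.9
   vertex 4.0 3.6 0.0
   vertex 2.2 4.0 1.4
  endloop
 endfacet
 facet normal 0.470 0.088 0.878
  outer loop
   vertex 3.6 1.5 0.9
   vertex 2.2 4.0 1.4
   vertex 1.6 1.2 2.0
  endloop
 endfacet
 facet normal -0.773 0.101 0.626
  outer loop
   vertex 1.5 2.3 1.7
   vertex 0.7 3.0 0.6
   vertex 1.6 1.2 2.0
  endloop
 endfacet
 facet normal -0.619 0.376 0.690
  outer loop
   vertex 1.5 2.3 1.7
   vertex 2.2 4.0 1.4
   vertex 0.7 3.0 0.6
  endloop
 endfacet
 facet normal -0.182 0.243 0.953
  outer loop
   vertex 1.5 2.3 1.7
   vertex 1.6 1.2 2.0
   vertex 2.2 4.0 1.4
  endloop
 endfacet
 facet normal 0.096 -0.825 0.557
  outer loop
   vertex 2.5 0.9 1.4
   vertex 1.6 1.2 2.0
   vertex 1.7 0.2 0.5
  endloop
 endfacet
 facet normal 0.531 -0.829 0.173
  outer loop
   vertex 2.5 0.9 1.4
   vertex 1.7 0.2 0.5
   vertex 3.6 1.5 0.9
  endloop
 endfacet
 facet normal 0.495 -0.204 0.845
  outer loop
   vertex 2.5 0.9 1.4
   vertex 3.6 1.5 0.9
   vertex 1.6 1.2 2.0
  endloop
 endfacet
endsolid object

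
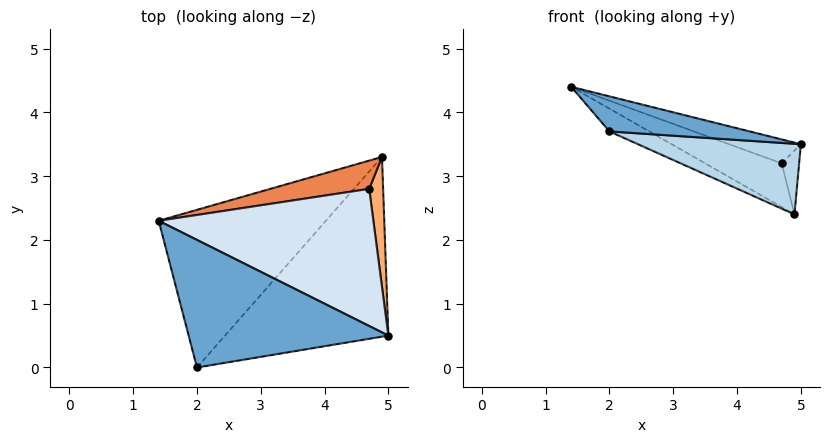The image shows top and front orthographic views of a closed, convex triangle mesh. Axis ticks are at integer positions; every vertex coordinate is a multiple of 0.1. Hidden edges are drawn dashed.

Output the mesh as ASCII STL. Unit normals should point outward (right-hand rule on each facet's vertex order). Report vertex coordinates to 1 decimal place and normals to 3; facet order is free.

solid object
 facet normal 0.108 -0.264 0.959
  outer loop
   vertex 2.0 0.0 3.7
   vertex 5.0 0.5 3.5
   vertex 1.4 2.3 4.4
  endloop
 endfacet
 facet normal -0.519 0.122 -0.846
  outer loop
   vertex 2.0 0.0 3.7
   vertex 1.4 2.3 4.4
   vertex 4.9 3.3 2.4
  endloop
 endfacet
 facet normal -0.001 -0.366 -0.931
  outer loop
   vertex 2.0 0.0 3.7
   vertex 4.9 3.3 2.4
   vertex 5.0 0.5 3.5
  endloop
 endfacet
 facet normal 0.315 0.163 0.935
  outer loop
   vertex 4.7 2.8 3.2
   vertex 1.4 2.3 4.4
   vertex 5.0 0.5 3.5
  endloop
 endfacet
 facet normal 0.070 0.838 0.541
  outer loop
   vertex 4.7 2.8 3.2
   vertex 4.9 3.3 2.4
   vertex 1.4 2.3 4.4
  endloop
 endfacet
 facet normal 0.928 0.165 0.335
  outer loop
   vertex 4.7 2.8 3.2
   vertex 5.0 0.5 3.5
   vertex 4.9 3.3 2.4
  endloop
 endfacet
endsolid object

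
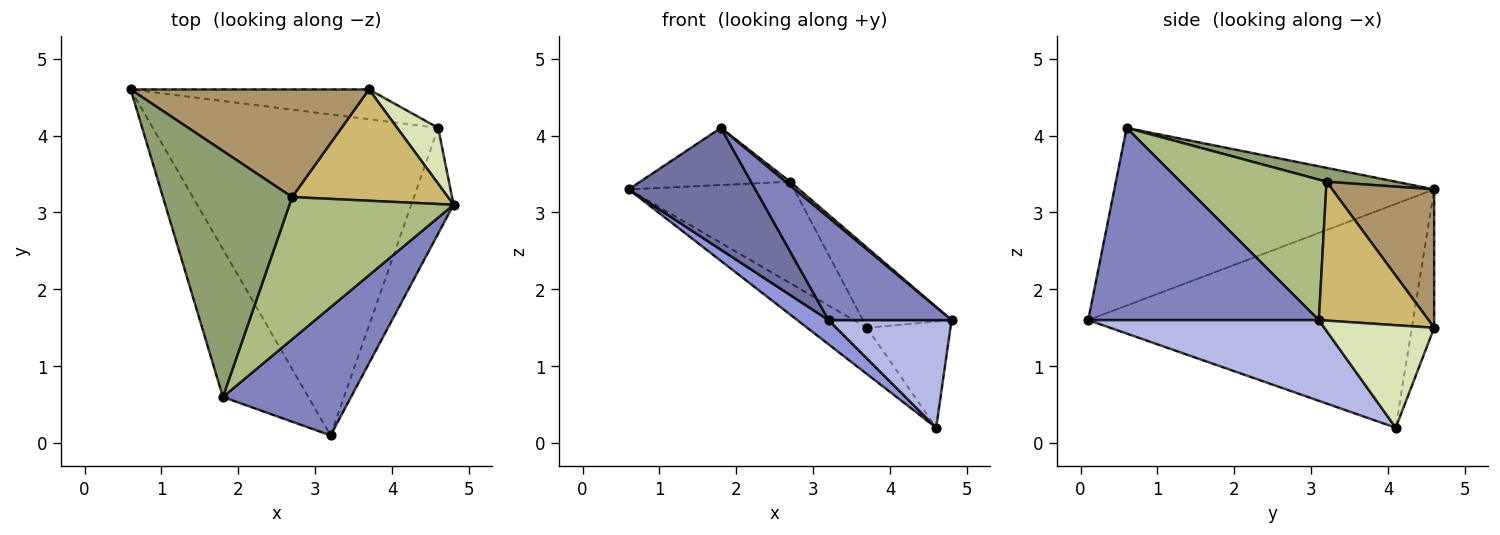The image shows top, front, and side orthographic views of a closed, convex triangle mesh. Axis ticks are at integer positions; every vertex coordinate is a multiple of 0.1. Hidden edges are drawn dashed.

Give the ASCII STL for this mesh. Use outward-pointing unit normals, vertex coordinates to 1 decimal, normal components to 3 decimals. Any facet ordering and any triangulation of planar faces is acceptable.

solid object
 facet normal -0.849 -0.336 -0.408
  outer loop
   vertex 1.8 0.6 4.1
   vertex 0.6 4.6 3.3
   vertex 3.2 0.1 1.6
  endloop
 endfacet
 facet normal 0.761 -0.406 0.507
  outer loop
   vertex 1.8 0.6 4.1
   vertex 3.2 0.1 1.6
   vertex 4.8 3.1 1.6
  endloop
 endfacet
 facet normal -0.616 -0.059 -0.785
  outer loop
   vertex 4.6 4.1 0.2
   vertex 3.2 0.1 1.6
   vertex 0.6 4.6 3.3
  endloop
 endfacet
 facet normal 0.801 -0.427 -0.420
  outer loop
   vertex 4.6 4.1 0.2
   vertex 4.8 3.1 1.6
   vertex 3.2 0.1 1.6
  endloop
 endfacet
 facet normal 0.104 0.225 0.969
  outer loop
   vertex 2.7 3.2 3.4
   vertex 0.6 4.6 3.3
   vertex 1.8 0.6 4.1
  endloop
 endfacet
 facet normal 0.650 -0.021 0.760
  outer loop
   vertex 2.7 3.2 3.4
   vertex 1.8 0.6 4.1
   vertex 4.8 3.1 1.6
  endloop
 endfacet
 facet normal -0.300 0.802 -0.516
  outer loop
   vertex 3.7 4.6 1.5
   vertex 4.6 4.1 0.2
   vertex 0.6 4.6 3.3
  endloop
 endfacet
 facet normal 0.759 0.577 0.303
  outer loop
   vertex 3.7 4.6 1.5
   vertex 4.8 3.1 1.6
   vertex 4.6 4.1 0.2
  endloop
 endfacet
 facet normal 0.389 0.632 0.670
  outer loop
   vertex 3.7 4.6 1.5
   vertex 0.6 4.6 3.3
   vertex 2.7 3.2 3.4
  endloop
 endfacet
 facet normal 0.586 0.474 0.657
  outer loop
   vertex 3.7 4.6 1.5
   vertex 2.7 3.2 3.4
   vertex 4.8 3.1 1.6
  endloop
 endfacet
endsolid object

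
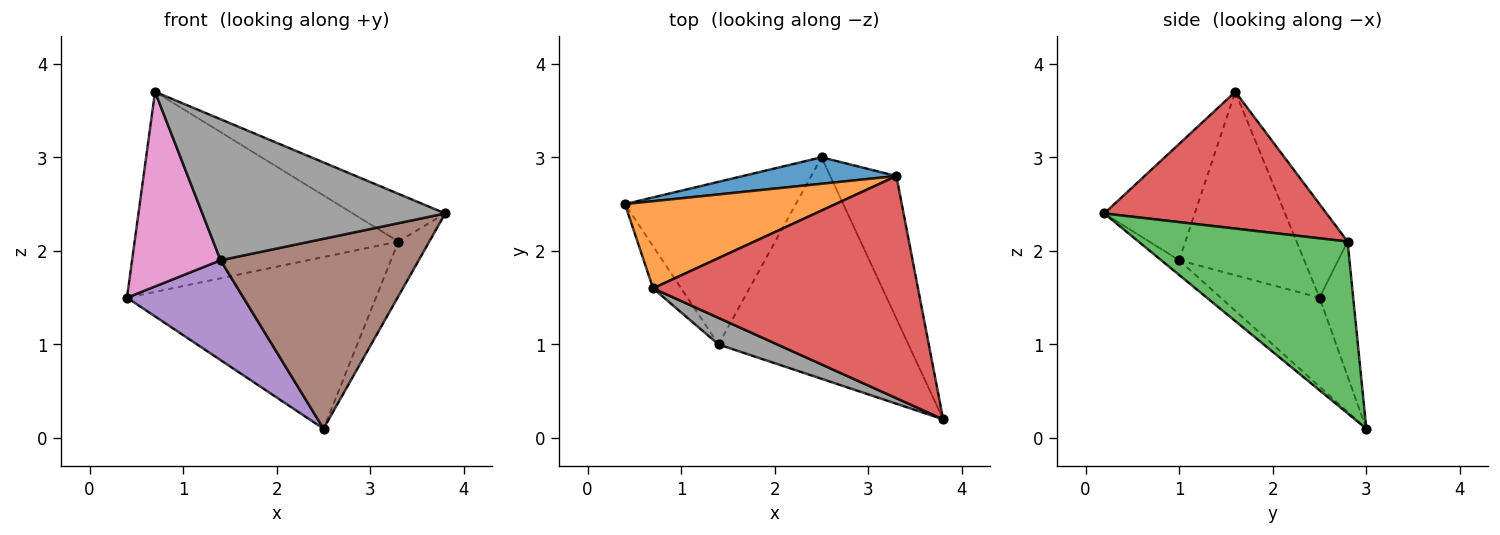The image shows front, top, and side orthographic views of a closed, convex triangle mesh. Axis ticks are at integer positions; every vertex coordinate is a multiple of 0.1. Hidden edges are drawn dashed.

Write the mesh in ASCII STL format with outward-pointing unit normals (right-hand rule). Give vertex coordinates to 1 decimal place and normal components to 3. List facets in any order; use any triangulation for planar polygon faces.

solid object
 facet normal -0.133 0.980 0.151
  outer loop
   vertex 3.3 2.8 2.1
   vertex 2.5 3.0 0.1
   vertex 0.4 2.5 1.5
  endloop
 endfacet
 facet normal -0.175 0.903 0.393
  outer loop
   vertex 3.3 2.8 2.1
   vertex 0.4 2.5 1.5
   vertex 0.7 1.6 3.7
  endloop
 endfacet
 facet normal 0.924 0.137 -0.356
  outer loop
   vertex 3.3 2.8 2.1
   vertex 3.8 0.2 2.4
   vertex 2.5 3.0 0.1
  endloop
 endfacet
 facet normal 0.451 0.187 0.873
  outer loop
   vertex 3.3 2.8 2.1
   vertex 0.7 1.6 3.7
   vertex 3.8 0.2 2.4
  endloop
 endfacet
 facet normal -0.406 -0.478 -0.779
  outer loop
   vertex 1.4 1.0 1.9
   vertex 0.4 2.5 1.5
   vertex 2.5 3.0 0.1
  endloop
 endfacet
 facet normal -0.059 -0.650 -0.758
  outer loop
   vertex 1.4 1.0 1.9
   vertex 2.5 3.0 0.1
   vertex 3.8 0.2 2.4
  endloop
 endfacet
 facet normal -0.810 -0.573 -0.124
  outer loop
   vertex 1.4 1.0 1.9
   vertex 0.7 1.6 3.7
   vertex 0.4 2.5 1.5
  endloop
 endfacet
 facet normal -0.344 -0.923 0.174
  outer loop
   vertex 1.4 1.0 1.9
   vertex 3.8 0.2 2.4
   vertex 0.7 1.6 3.7
  endloop
 endfacet
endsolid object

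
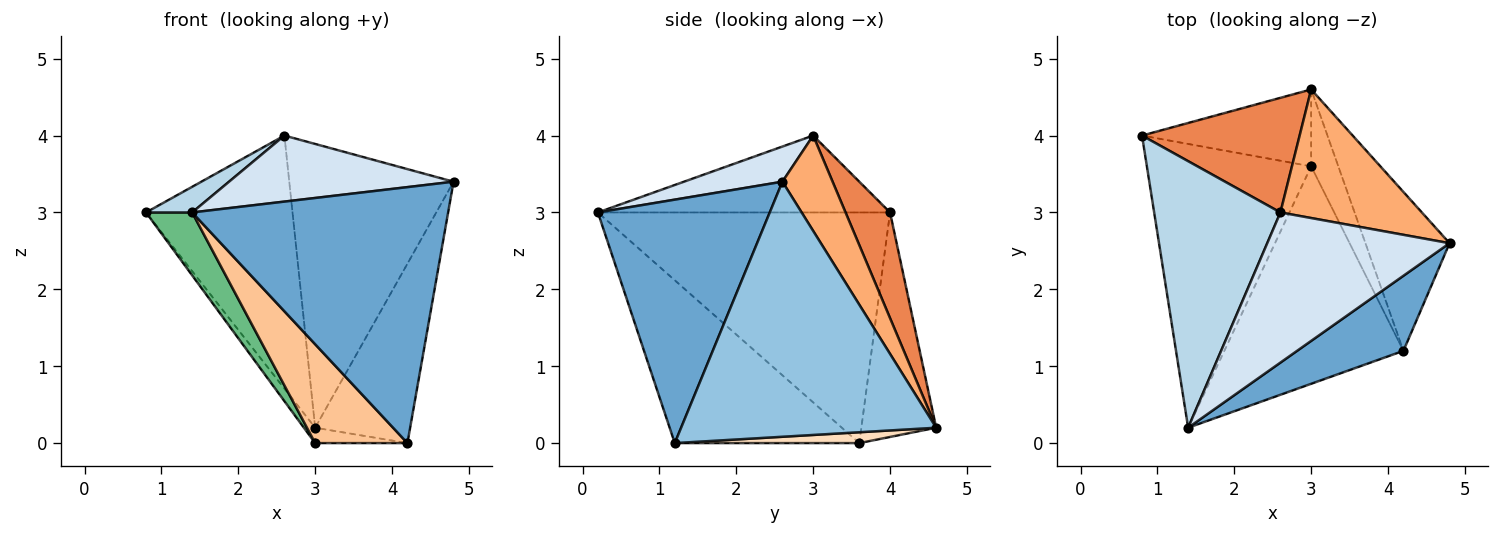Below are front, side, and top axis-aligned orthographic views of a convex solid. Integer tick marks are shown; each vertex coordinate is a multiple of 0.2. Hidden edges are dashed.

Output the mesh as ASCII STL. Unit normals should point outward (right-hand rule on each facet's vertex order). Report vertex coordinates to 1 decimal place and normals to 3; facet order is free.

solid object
 facet normal 0.542 -0.807 0.237
  outer loop
   vertex 4.2 1.2 0.0
   vertex 4.8 2.6 3.4
   vertex 1.4 0.2 3.0
  endloop
 endfacet
 facet normal 0.895 0.333 -0.295
  outer loop
   vertex 3.0 4.6 0.2
   vertex 4.8 2.6 3.4
   vertex 4.2 1.2 0.0
  endloop
 endfacet
 facet normal -0.518 -0.082 0.851
  outer loop
   vertex 2.6 3.0 4.0
   vertex 0.8 4.0 3.0
   vertex 1.4 0.2 3.0
  endloop
 endfacet
 facet normal 0.174 -0.396 0.901
  outer loop
   vertex 2.6 3.0 4.0
   vertex 1.4 0.2 3.0
   vertex 4.8 2.6 3.4
  endloop
 endfacet
 facet normal 0.267 0.878 0.398
  outer loop
   vertex 2.6 3.0 4.0
   vertex 3.0 4.6 0.2
   vertex 0.8 4.0 3.0
  endloop
 endfacet
 facet normal 0.268 0.878 0.398
  outer loop
   vertex 2.6 3.0 4.0
   vertex 4.8 2.6 3.4
   vertex 3.0 4.6 0.2
  endloop
 endfacet
 facet normal -0.638 -0.319 -0.701
  outer loop
   vertex 3.0 3.6 0.0
   vertex 4.2 1.2 0.0
   vertex 1.4 0.2 3.0
  endloop
 endfacet
 facet normal 0.365 0.183 -0.913
  outer loop
   vertex 3.0 3.6 0.0
   vertex 3.0 4.6 0.2
   vertex 4.2 1.2 0.0
  endloop
 endfacet
 facet normal -0.808 -0.128 -0.575
  outer loop
   vertex 3.0 3.6 0.0
   vertex 1.4 0.2 3.0
   vertex 0.8 4.0 3.0
  endloop
 endfacet
 facet normal -0.793 0.119 -0.597
  outer loop
   vertex 3.0 3.6 0.0
   vertex 0.8 4.0 3.0
   vertex 3.0 4.6 0.2
  endloop
 endfacet
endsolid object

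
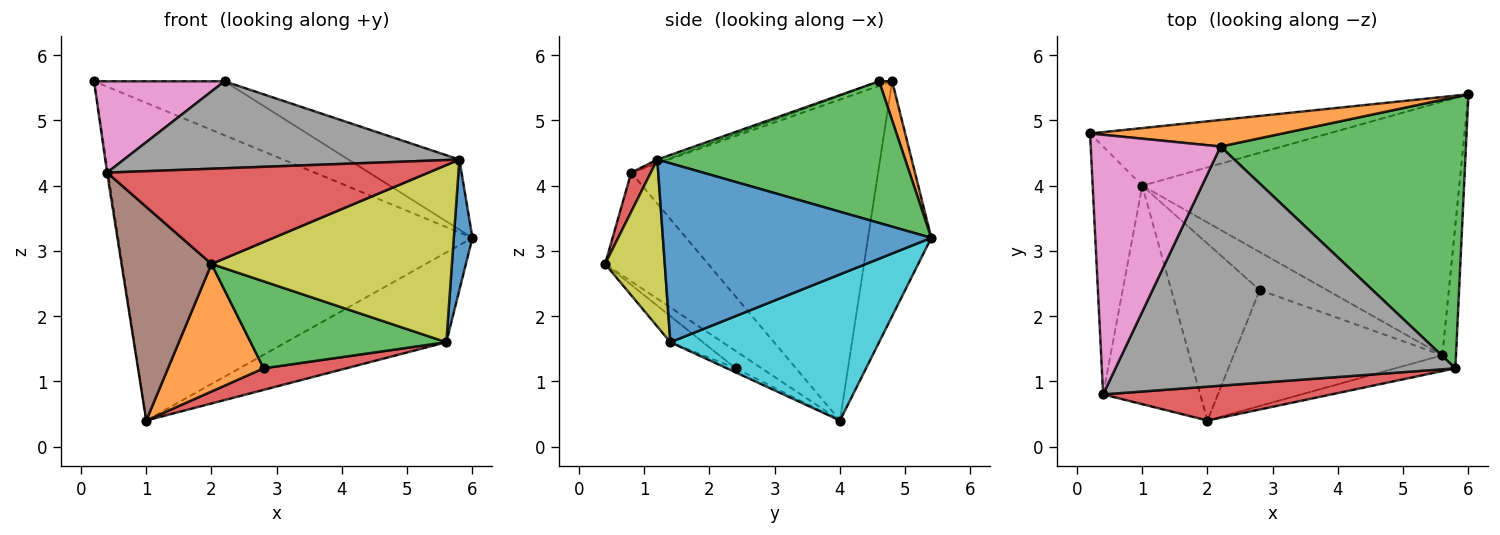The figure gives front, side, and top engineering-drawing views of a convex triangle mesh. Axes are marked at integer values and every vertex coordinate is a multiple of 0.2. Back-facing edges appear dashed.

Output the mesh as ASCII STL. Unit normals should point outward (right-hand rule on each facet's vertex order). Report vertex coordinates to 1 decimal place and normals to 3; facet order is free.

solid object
 facet normal -0.173 0.969 -0.176
  outer loop
   vertex 1.0 4.0 0.4
   vertex 0.2 4.8 5.6
   vertex 6.0 5.4 3.2
  endloop
 endfacet
 facet normal 0.089 0.894 0.439
  outer loop
   vertex 2.2 4.6 5.6
   vertex 6.0 5.4 3.2
   vertex 0.2 4.8 5.6
  endloop
 endfacet
 facet normal 0.488 0.218 0.845
  outer loop
   vertex 2.2 4.6 5.6
   vertex 5.8 1.2 4.4
   vertex 6.0 5.4 3.2
  endloop
 endfacet
 facet normal 0.057 -0.941 0.334
  outer loop
   vertex 0.4 0.8 4.2
   vertex 2.0 0.4 2.8
   vertex 5.8 1.2 4.4
  endloop
 endfacet
 facet normal -0.988 0.004 -0.153
  outer loop
   vertex 0.4 0.8 4.2
   vertex 0.2 4.8 5.6
   vertex 1.0 4.0 0.4
  endloop
 endfacet
 facet normal -0.625 -0.546 -0.558
  outer loop
   vertex 0.4 0.8 4.2
   vertex 1.0 4.0 0.4
   vertex 2.0 0.4 2.8
  endloop
 endfacet
 facet normal -0.033 -0.332 0.943
  outer loop
   vertex 0.4 0.8 4.2
   vertex 2.2 4.6 5.6
   vertex 0.2 4.8 5.6
  endloop
 endfacet
 facet normal -0.009 -0.342 0.940
  outer loop
   vertex 0.4 0.8 4.2
   vertex 5.8 1.2 4.4
   vertex 2.2 4.6 5.6
  endloop
 endfacet
 facet normal 0.240 -0.967 -0.086
  outer loop
   vertex 5.6 1.4 1.6
   vertex 5.8 1.2 4.4
   vertex 2.0 0.4 2.8
  endloop
 endfacet
 facet normal 0.399 0.306 -0.865
  outer loop
   vertex 5.6 1.4 1.6
   vertex 1.0 4.0 0.4
   vertex 6.0 5.4 3.2
  endloop
 endfacet
 facet normal 0.995 -0.069 -0.076
  outer loop
   vertex 5.6 1.4 1.6
   vertex 6.0 5.4 3.2
   vertex 5.8 1.2 4.4
  endloop
 endfacet
 facet normal -0.158 -0.578 -0.801
  outer loop
   vertex 2.8 2.4 1.2
   vertex 2.0 0.4 2.8
   vertex 1.0 4.0 0.4
  endloop
 endfacet
 facet normal -0.100 -0.597 -0.796
  outer loop
   vertex 2.8 2.4 1.2
   vertex 5.6 1.4 1.6
   vertex 2.0 0.4 2.8
  endloop
 endfacet
 facet normal -0.052 -0.493 -0.869
  outer loop
   vertex 2.8 2.4 1.2
   vertex 1.0 4.0 0.4
   vertex 5.6 1.4 1.6
  endloop
 endfacet
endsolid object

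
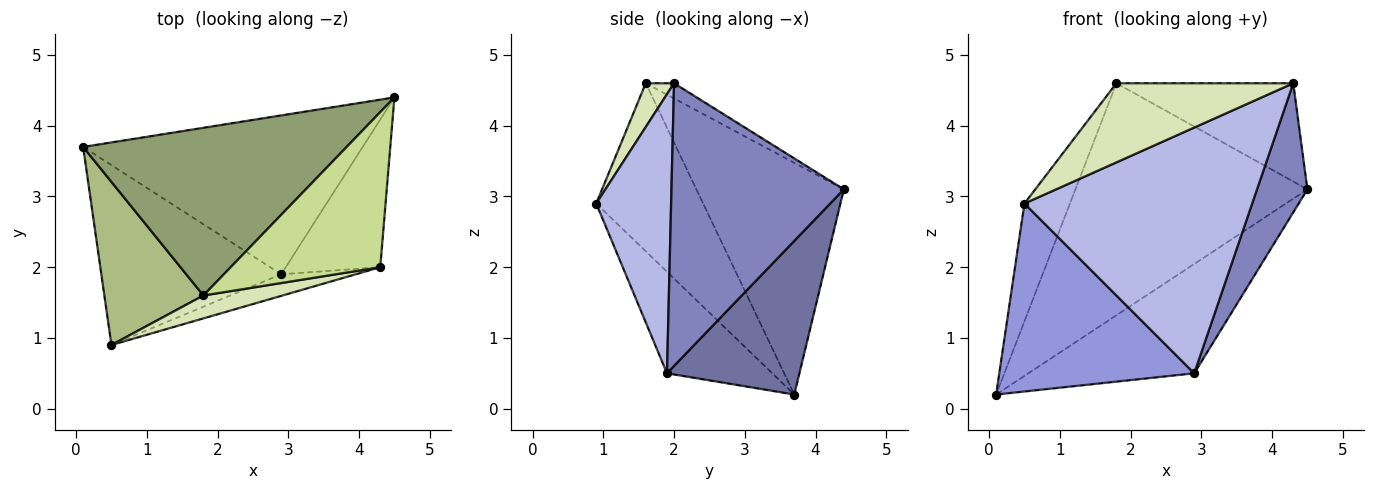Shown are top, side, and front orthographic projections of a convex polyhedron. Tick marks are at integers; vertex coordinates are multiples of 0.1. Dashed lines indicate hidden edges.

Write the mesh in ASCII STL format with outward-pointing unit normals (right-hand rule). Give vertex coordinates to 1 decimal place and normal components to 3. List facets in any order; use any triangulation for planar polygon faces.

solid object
 facet normal 0.412 0.516 -0.750
  outer loop
   vertex 2.9 1.9 0.5
   vertex 0.1 3.7 0.2
   vertex 4.5 4.4 3.1
  endloop
 endfacet
 facet normal 0.914 -0.267 -0.306
  outer loop
   vertex 2.9 1.9 0.5
   vertex 4.5 4.4 3.1
   vertex 4.3 2.0 4.6
  endloop
 endfacet
 facet normal -0.364 -0.673 -0.644
  outer loop
   vertex 2.9 1.9 0.5
   vertex 0.5 0.9 2.9
   vertex 0.1 3.7 0.2
  endloop
 endfacet
 facet normal 0.311 -0.947 -0.083
  outer loop
   vertex 2.9 1.9 0.5
   vertex 4.3 2.0 4.6
   vertex 0.5 0.9 2.9
  endloop
 endfacet
 facet normal -0.458 0.721 0.521
  outer loop
   vertex 1.8 1.6 4.6
   vertex 4.5 4.4 3.1
   vertex 0.1 3.7 0.2
  endloop
 endfacet
 facet normal -0.809 0.344 0.477
  outer loop
   vertex 1.8 1.6 4.6
   vertex 0.1 3.7 0.2
   vertex 0.5 0.9 2.9
  endloop
 endfacet
 facet normal -0.085 0.533 0.842
  outer loop
   vertex 1.8 1.6 4.6
   vertex 4.3 2.0 4.6
   vertex 4.5 4.4 3.1
  endloop
 endfacet
 facet normal 0.152 -0.949 0.275
  outer loop
   vertex 1.8 1.6 4.6
   vertex 0.5 0.9 2.9
   vertex 4.3 2.0 4.6
  endloop
 endfacet
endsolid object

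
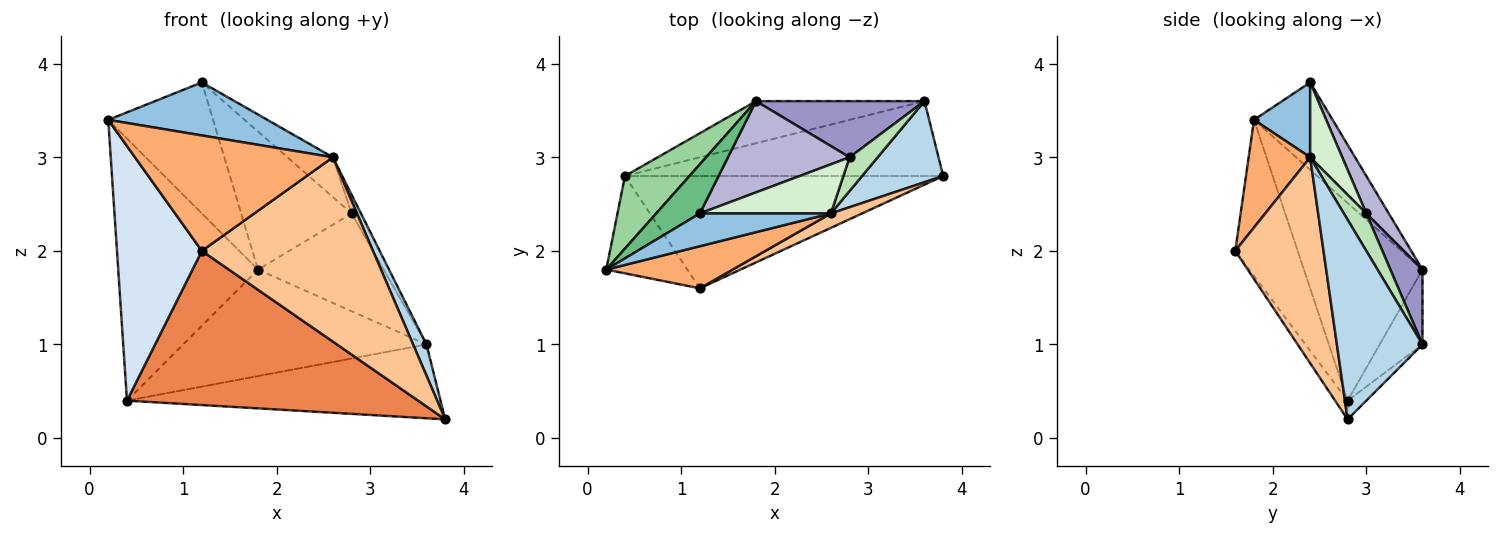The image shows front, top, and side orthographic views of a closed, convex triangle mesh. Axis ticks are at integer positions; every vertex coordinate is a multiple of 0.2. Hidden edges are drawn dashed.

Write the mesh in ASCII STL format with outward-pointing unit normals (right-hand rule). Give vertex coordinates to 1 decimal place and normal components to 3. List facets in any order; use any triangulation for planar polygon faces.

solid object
 facet normal -0.042 0.701 -0.712
  outer loop
   vertex 0.4 2.8 0.4
   vertex 3.6 3.6 1.0
   vertex 3.8 2.8 0.2
  endloop
 endfacet
 facet normal 0.288 -0.815 0.503
  outer loop
   vertex 2.6 2.4 3.0
   vertex 1.2 2.4 3.8
   vertex 0.2 1.8 3.4
  endloop
 endfacet
 facet normal 0.917 -0.143 0.372
  outer loop
   vertex 2.6 2.4 3.0
   vertex 3.8 2.8 0.2
   vertex 3.6 3.6 1.0
  endloop
 endfacet
 facet normal -0.566 -0.770 -0.294
  outer loop
   vertex 1.2 1.6 2.0
   vertex 0.2 1.8 3.4
   vertex 0.4 2.8 0.4
  endloop
 endfacet
 facet normal -0.035 -0.808 -0.589
  outer loop
   vertex 1.2 1.6 2.0
   vertex 0.4 2.8 0.4
   vertex 3.8 2.8 0.2
  endloop
 endfacet
 facet normal 0.280 -0.902 0.329
  outer loop
   vertex 1.2 1.6 2.0
   vertex 2.6 2.4 3.0
   vertex 0.2 1.8 3.4
  endloop
 endfacet
 facet normal 0.457 -0.887 0.069
  outer loop
   vertex 1.2 1.6 2.0
   vertex 3.8 2.8 0.2
   vertex 2.6 2.4 3.0
  endloop
 endfacet
 facet normal -0.161 0.918 -0.363
  outer loop
   vertex 1.8 3.6 1.8
   vertex 3.6 3.6 1.0
   vertex 0.4 2.8 0.4
  endloop
 endfacet
 facet normal -0.575 0.766 0.287
  outer loop
   vertex 1.8 3.6 1.8
   vertex 0.2 1.8 3.4
   vertex 1.2 2.4 3.8
  endloop
 endfacet
 facet normal -0.633 0.746 0.207
  outer loop
   vertex 1.8 3.6 1.8
   vertex 0.4 2.8 0.4
   vertex 0.2 1.8 3.4
  endloop
 endfacet
 facet normal 0.759 0.316 0.569
  outer loop
   vertex 2.8 3.0 2.4
   vertex 2.6 2.4 3.0
   vertex 3.6 3.6 1.0
  endloop
 endfacet
 facet normal 0.406 0.575 0.710
  outer loop
   vertex 2.8 3.0 2.4
   vertex 1.2 2.4 3.8
   vertex 2.6 2.4 3.0
  endloop
 endfacet
 facet normal 0.216 0.847 0.486
  outer loop
   vertex 2.8 3.0 2.4
   vertex 3.6 3.6 1.0
   vertex 1.8 3.6 1.8
  endloop
 endfacet
 facet normal 0.167 0.822 0.544
  outer loop
   vertex 2.8 3.0 2.4
   vertex 1.8 3.6 1.8
   vertex 1.2 2.4 3.8
  endloop
 endfacet
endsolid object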